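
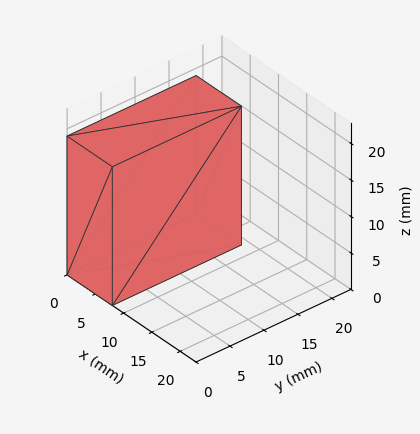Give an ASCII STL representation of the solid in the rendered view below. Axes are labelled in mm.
Reading the render: the shape is a rectangular box, roughly 8 × 19 mm footprint and 19 mm tall (dimensions read to the nearest mm from the axis ticks). For the STL, each face is triangulated and given an outward normal.

solid part
  facet normal 0.0000 0.0000 -1.0000
    outer loop
      vertex 8.0 19.0 0.0
      vertex 8.0 0.0 0.0
      vertex 0.0 0.0 0.0
    endloop
  endfacet
  facet normal 0.0000 0.0000 -1.0000
    outer loop
      vertex 0.0 19.0 0.0
      vertex 8.0 19.0 0.0
      vertex 0.0 0.0 0.0
    endloop
  endfacet
  facet normal 0.0000 0.0000 1.0000
    outer loop
      vertex 0.0 0.0 19.0
      vertex 8.0 0.0 19.0
      vertex 8.0 19.0 19.0
    endloop
  endfacet
  facet normal 0.0000 0.0000 1.0000
    outer loop
      vertex 0.0 0.0 19.0
      vertex 8.0 19.0 19.0
      vertex 0.0 19.0 19.0
    endloop
  endfacet
  facet normal 0.0000 -1.0000 0.0000
    outer loop
      vertex 0.0 0.0 0.0
      vertex 8.0 0.0 0.0
      vertex 8.0 0.0 19.0
    endloop
  endfacet
  facet normal 0.0000 -1.0000 0.0000
    outer loop
      vertex 0.0 0.0 0.0
      vertex 8.0 0.0 19.0
      vertex 0.0 0.0 19.0
    endloop
  endfacet
  facet normal 0.0000 1.0000 0.0000
    outer loop
      vertex 8.0 19.0 19.0
      vertex 8.0 19.0 0.0
      vertex 0.0 19.0 0.0
    endloop
  endfacet
  facet normal 0.0000 1.0000 0.0000
    outer loop
      vertex 0.0 19.0 19.0
      vertex 8.0 19.0 19.0
      vertex 0.0 19.0 0.0
    endloop
  endfacet
  facet normal -1.0000 0.0000 0.0000
    outer loop
      vertex 0.0 19.0 19.0
      vertex 0.0 19.0 0.0
      vertex 0.0 0.0 0.0
    endloop
  endfacet
  facet normal -1.0000 0.0000 0.0000
    outer loop
      vertex 0.0 0.0 19.0
      vertex 0.0 19.0 19.0
      vertex 0.0 0.0 0.0
    endloop
  endfacet
  facet normal 1.0000 0.0000 0.0000
    outer loop
      vertex 8.0 0.0 0.0
      vertex 8.0 19.0 0.0
      vertex 8.0 19.0 19.0
    endloop
  endfacet
  facet normal 1.0000 0.0000 0.0000
    outer loop
      vertex 8.0 0.0 0.0
      vertex 8.0 19.0 19.0
      vertex 8.0 0.0 19.0
    endloop
  endfacet
endsolid part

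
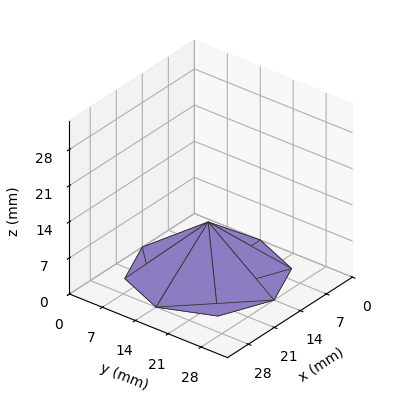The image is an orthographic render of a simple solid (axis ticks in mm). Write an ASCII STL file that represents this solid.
Reading the render: the shape is a regular 8-sided pyramid, base circumscribed radius ≈ 14 mm, apex at z ≈ 10 mm (dimensions read to the nearest mm from the axis ticks). For the STL, each face is triangulated and given an outward normal.

solid part
  facet normal 0.0000 0.0000 -1.0000
    outer loop
      vertex 14.00 28.00 0.00
      vertex 23.90 23.90 0.00
      vertex 28.00 14.00 0.00
    endloop
  endfacet
  facet normal 0.0000 0.0000 -1.0000
    outer loop
      vertex 4.10 23.90 0.00
      vertex 14.00 28.00 0.00
      vertex 28.00 14.00 0.00
    endloop
  endfacet
  facet normal 0.0000 0.0000 -1.0000
    outer loop
      vertex 0.00 14.00 0.00
      vertex 4.10 23.90 0.00
      vertex 28.00 14.00 0.00
    endloop
  endfacet
  facet normal 0.0000 0.0000 -1.0000
    outer loop
      vertex 4.10 4.10 0.00
      vertex 0.00 14.00 0.00
      vertex 28.00 14.00 0.00
    endloop
  endfacet
  facet normal 0.0000 0.0000 -1.0000
    outer loop
      vertex 14.00 0.00 0.00
      vertex 4.10 4.10 0.00
      vertex 28.00 14.00 0.00
    endloop
  endfacet
  facet normal 0.0000 0.0000 -1.0000
    outer loop
      vertex 23.90 4.10 0.00
      vertex 14.00 0.00 0.00
      vertex 28.00 14.00 0.00
    endloop
  endfacet
  facet normal 0.5651 0.2340 0.7911
    outer loop
      vertex 28.00 14.00 0.00
      vertex 23.90 23.90 0.00
      vertex 14.00 14.00 10.00
    endloop
  endfacet
  facet normal 0.2340 0.5651 0.7911
    outer loop
      vertex 23.90 23.90 0.00
      vertex 14.00 28.00 0.00
      vertex 14.00 14.00 10.00
    endloop
  endfacet
  facet normal -0.2340 0.5651 0.7911
    outer loop
      vertex 14.00 28.00 0.00
      vertex 4.10 23.90 0.00
      vertex 14.00 14.00 10.00
    endloop
  endfacet
  facet normal -0.5651 0.2340 0.7911
    outer loop
      vertex 4.10 23.90 0.00
      vertex 0.00 14.00 0.00
      vertex 14.00 14.00 10.00
    endloop
  endfacet
  facet normal -0.5651 -0.2340 0.7911
    outer loop
      vertex 0.00 14.00 0.00
      vertex 4.10 4.10 0.00
      vertex 14.00 14.00 10.00
    endloop
  endfacet
  facet normal -0.2340 -0.5651 0.7911
    outer loop
      vertex 4.10 4.10 0.00
      vertex 14.00 0.00 0.00
      vertex 14.00 14.00 10.00
    endloop
  endfacet
  facet normal 0.2340 -0.5651 0.7911
    outer loop
      vertex 14.00 0.00 0.00
      vertex 23.90 4.10 0.00
      vertex 14.00 14.00 10.00
    endloop
  endfacet
  facet normal 0.5651 -0.2340 0.7911
    outer loop
      vertex 23.90 4.10 0.00
      vertex 28.00 14.00 0.00
      vertex 14.00 14.00 10.00
    endloop
  endfacet
endsolid part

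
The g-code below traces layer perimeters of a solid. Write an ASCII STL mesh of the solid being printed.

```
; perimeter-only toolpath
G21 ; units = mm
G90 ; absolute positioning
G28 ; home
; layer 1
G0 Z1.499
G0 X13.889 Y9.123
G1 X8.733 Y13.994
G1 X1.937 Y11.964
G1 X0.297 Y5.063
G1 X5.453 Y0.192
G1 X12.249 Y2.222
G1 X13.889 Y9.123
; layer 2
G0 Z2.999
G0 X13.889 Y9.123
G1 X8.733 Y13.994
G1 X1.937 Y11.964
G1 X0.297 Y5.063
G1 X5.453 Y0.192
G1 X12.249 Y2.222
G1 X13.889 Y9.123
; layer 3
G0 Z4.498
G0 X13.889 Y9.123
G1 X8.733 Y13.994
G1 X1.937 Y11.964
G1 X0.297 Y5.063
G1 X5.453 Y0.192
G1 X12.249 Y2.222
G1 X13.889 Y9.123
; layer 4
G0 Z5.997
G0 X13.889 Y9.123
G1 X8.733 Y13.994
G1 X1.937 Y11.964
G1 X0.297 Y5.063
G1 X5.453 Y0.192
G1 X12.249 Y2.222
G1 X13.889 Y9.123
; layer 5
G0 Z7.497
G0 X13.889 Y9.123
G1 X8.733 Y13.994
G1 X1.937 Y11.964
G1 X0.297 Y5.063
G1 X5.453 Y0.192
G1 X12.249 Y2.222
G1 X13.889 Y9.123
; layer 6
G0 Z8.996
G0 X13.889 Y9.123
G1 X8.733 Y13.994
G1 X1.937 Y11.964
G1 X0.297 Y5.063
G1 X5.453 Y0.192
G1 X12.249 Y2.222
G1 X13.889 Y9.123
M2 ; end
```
solid part
  facet normal 0.0000 0.0000 -1.0000
    outer loop
      vertex 1.937 11.964 0.000
      vertex 8.733 13.994 0.000
      vertex 13.889 9.123 0.000
    endloop
  endfacet
  facet normal 0.0000 0.0000 -1.0000
    outer loop
      vertex 0.297 5.063 0.000
      vertex 1.937 11.964 0.000
      vertex 13.889 9.123 0.000
    endloop
  endfacet
  facet normal 0.0000 0.0000 -1.0000
    outer loop
      vertex 5.453 0.192 0.000
      vertex 0.297 5.063 0.000
      vertex 13.889 9.123 0.000
    endloop
  endfacet
  facet normal 0.0000 0.0000 -1.0000
    outer loop
      vertex 12.249 2.222 0.000
      vertex 5.453 0.192 0.000
      vertex 13.889 9.123 0.000
    endloop
  endfacet
  facet normal 0.0000 0.0000 1.0000
    outer loop
      vertex 13.889 9.123 8.996
      vertex 8.733 13.994 8.996
      vertex 1.937 11.964 8.996
    endloop
  endfacet
  facet normal 0.0000 0.0000 1.0000
    outer loop
      vertex 13.889 9.123 8.996
      vertex 1.937 11.964 8.996
      vertex 0.297 5.063 8.996
    endloop
  endfacet
  facet normal 0.0000 0.0000 1.0000
    outer loop
      vertex 13.889 9.123 8.996
      vertex 0.297 5.063 8.996
      vertex 5.453 0.192 8.996
    endloop
  endfacet
  facet normal 0.0000 0.0000 1.0000
    outer loop
      vertex 13.889 9.123 8.996
      vertex 5.453 0.192 8.996
      vertex 12.249 2.222 8.996
    endloop
  endfacet
  facet normal 0.6867 0.7269 0.0000
    outer loop
      vertex 13.889 9.123 0.000
      vertex 8.733 13.994 0.000
      vertex 8.733 13.994 8.996
    endloop
  endfacet
  facet normal 0.6867 0.7269 0.0000
    outer loop
      vertex 13.889 9.123 0.000
      vertex 8.733 13.994 8.996
      vertex 13.889 9.123 8.996
    endloop
  endfacet
  facet normal -0.2862 0.9582 0.0000
    outer loop
      vertex 8.733 13.994 0.000
      vertex 1.937 11.964 0.000
      vertex 1.937 11.964 8.996
    endloop
  endfacet
  facet normal -0.2862 0.9582 0.0000
    outer loop
      vertex 8.733 13.994 0.000
      vertex 1.937 11.964 8.996
      vertex 8.733 13.994 8.996
    endloop
  endfacet
  facet normal -0.9729 0.2312 0.0000
    outer loop
      vertex 1.937 11.964 0.000
      vertex 0.297 5.063 0.000
      vertex 0.297 5.063 8.996
    endloop
  endfacet
  facet normal -0.9729 0.2312 0.0000
    outer loop
      vertex 1.937 11.964 0.000
      vertex 0.297 5.063 8.996
      vertex 1.937 11.964 8.996
    endloop
  endfacet
  facet normal -0.6867 -0.7269 0.0000
    outer loop
      vertex 0.297 5.063 0.000
      vertex 5.453 0.192 0.000
      vertex 5.453 0.192 8.996
    endloop
  endfacet
  facet normal -0.6867 -0.7269 0.0000
    outer loop
      vertex 0.297 5.063 0.000
      vertex 5.453 0.192 8.996
      vertex 0.297 5.063 8.996
    endloop
  endfacet
  facet normal 0.2862 -0.9582 0.0000
    outer loop
      vertex 5.453 0.192 0.000
      vertex 12.249 2.222 0.000
      vertex 12.249 2.222 8.996
    endloop
  endfacet
  facet normal 0.2862 -0.9582 0.0000
    outer loop
      vertex 5.453 0.192 0.000
      vertex 12.249 2.222 8.996
      vertex 5.453 0.192 8.996
    endloop
  endfacet
  facet normal 0.9729 -0.2312 0.0000
    outer loop
      vertex 12.249 2.222 0.000
      vertex 13.889 9.123 0.000
      vertex 13.889 9.123 8.996
    endloop
  endfacet
  facet normal 0.9729 -0.2312 0.0000
    outer loop
      vertex 12.249 2.222 0.000
      vertex 13.889 9.123 8.996
      vertex 12.249 2.222 8.996
    endloop
  endfacet
endsolid part

The G0 Z moves step by Δz≈1.499 mm. Every layer's G1 loop is the same polygon, so the solid is a straight extrusion of it from z=0 to z≈9. Closing with flat bottom and top caps and triangulating gives 20 facets — a regular 6-sided prism (a cylinder approximated with 6 flat sides), circumscribed radius ≈ 7.09 mm, height ≈ 9 mm.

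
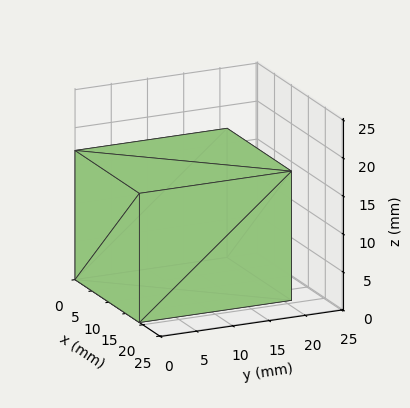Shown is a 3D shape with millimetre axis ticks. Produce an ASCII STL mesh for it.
Reading the render: the shape is a rectangular box, roughly 19 × 21 mm footprint and 17 mm tall (dimensions read to the nearest mm from the axis ticks). For the STL, each face is triangulated and given an outward normal.

solid part
  facet normal 0.0000 0.0000 -1.0000
    outer loop
      vertex 19.000 21.000 0.000
      vertex 19.000 0.000 0.000
      vertex 0.000 0.000 0.000
    endloop
  endfacet
  facet normal 0.0000 0.0000 -1.0000
    outer loop
      vertex 0.000 21.000 0.000
      vertex 19.000 21.000 0.000
      vertex 0.000 0.000 0.000
    endloop
  endfacet
  facet normal 0.0000 0.0000 1.0000
    outer loop
      vertex 0.000 0.000 17.000
      vertex 19.000 0.000 17.000
      vertex 19.000 21.000 17.000
    endloop
  endfacet
  facet normal 0.0000 0.0000 1.0000
    outer loop
      vertex 0.000 0.000 17.000
      vertex 19.000 21.000 17.000
      vertex 0.000 21.000 17.000
    endloop
  endfacet
  facet normal 0.0000 -1.0000 0.0000
    outer loop
      vertex 0.000 0.000 0.000
      vertex 19.000 0.000 0.000
      vertex 19.000 0.000 17.000
    endloop
  endfacet
  facet normal 0.0000 -1.0000 0.0000
    outer loop
      vertex 0.000 0.000 0.000
      vertex 19.000 0.000 17.000
      vertex 0.000 0.000 17.000
    endloop
  endfacet
  facet normal 0.0000 1.0000 0.0000
    outer loop
      vertex 19.000 21.000 17.000
      vertex 19.000 21.000 0.000
      vertex 0.000 21.000 0.000
    endloop
  endfacet
  facet normal 0.0000 1.0000 0.0000
    outer loop
      vertex 0.000 21.000 17.000
      vertex 19.000 21.000 17.000
      vertex 0.000 21.000 0.000
    endloop
  endfacet
  facet normal -1.0000 0.0000 0.0000
    outer loop
      vertex 0.000 21.000 17.000
      vertex 0.000 21.000 0.000
      vertex 0.000 0.000 0.000
    endloop
  endfacet
  facet normal -1.0000 0.0000 0.0000
    outer loop
      vertex 0.000 0.000 17.000
      vertex 0.000 21.000 17.000
      vertex 0.000 0.000 0.000
    endloop
  endfacet
  facet normal 1.0000 0.0000 0.0000
    outer loop
      vertex 19.000 0.000 0.000
      vertex 19.000 21.000 0.000
      vertex 19.000 21.000 17.000
    endloop
  endfacet
  facet normal 1.0000 0.0000 0.0000
    outer loop
      vertex 19.000 0.000 0.000
      vertex 19.000 21.000 17.000
      vertex 19.000 0.000 17.000
    endloop
  endfacet
endsolid part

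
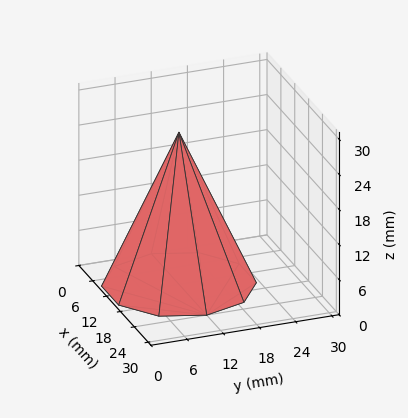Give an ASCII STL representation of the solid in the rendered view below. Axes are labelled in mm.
Reading the render: the shape is a regular 10-sided pyramid, base circumscribed radius ≈ 12 mm, apex at z ≈ 26 mm (dimensions read to the nearest mm from the axis ticks). For the STL, each face is triangulated and given an outward normal.

solid part
  facet normal 0.0000 0.0000 -1.0000
    outer loop
      vertex 15.708 23.413 0.000
      vertex 21.708 19.053 0.000
      vertex 24.000 12.000 0.000
    endloop
  endfacet
  facet normal 0.0000 0.0000 -1.0000
    outer loop
      vertex 8.292 23.413 0.000
      vertex 15.708 23.413 0.000
      vertex 24.000 12.000 0.000
    endloop
  endfacet
  facet normal 0.0000 0.0000 -1.0000
    outer loop
      vertex 2.292 19.053 0.000
      vertex 8.292 23.413 0.000
      vertex 24.000 12.000 0.000
    endloop
  endfacet
  facet normal 0.0000 0.0000 -1.0000
    outer loop
      vertex 0.000 12.000 0.000
      vertex 2.292 19.053 0.000
      vertex 24.000 12.000 0.000
    endloop
  endfacet
  facet normal 0.0000 0.0000 -1.0000
    outer loop
      vertex 2.292 4.947 0.000
      vertex 0.000 12.000 0.000
      vertex 24.000 12.000 0.000
    endloop
  endfacet
  facet normal 0.0000 0.0000 -1.0000
    outer loop
      vertex 8.292 0.587 0.000
      vertex 2.292 4.947 0.000
      vertex 24.000 12.000 0.000
    endloop
  endfacet
  facet normal 0.0000 0.0000 -1.0000
    outer loop
      vertex 15.708 0.587 0.000
      vertex 8.292 0.587 0.000
      vertex 24.000 12.000 0.000
    endloop
  endfacet
  facet normal 0.0000 0.0000 -1.0000
    outer loop
      vertex 21.708 4.947 0.000
      vertex 15.708 0.587 0.000
      vertex 24.000 12.000 0.000
    endloop
  endfacet
  facet normal 0.8708 0.2830 0.4019
    outer loop
      vertex 24.000 12.000 0.000
      vertex 21.708 19.053 0.000
      vertex 12.000 12.000 26.000
    endloop
  endfacet
  facet normal 0.5383 0.7408 0.4019
    outer loop
      vertex 21.708 19.053 0.000
      vertex 15.708 23.413 0.000
      vertex 12.000 12.000 26.000
    endloop
  endfacet
  facet normal 0.0000 0.9157 0.4019
    outer loop
      vertex 15.708 23.413 0.000
      vertex 8.292 23.413 0.000
      vertex 12.000 12.000 26.000
    endloop
  endfacet
  facet normal -0.5383 0.7408 0.4019
    outer loop
      vertex 8.292 23.413 0.000
      vertex 2.292 19.053 0.000
      vertex 12.000 12.000 26.000
    endloop
  endfacet
  facet normal -0.8708 0.2830 0.4019
    outer loop
      vertex 2.292 19.053 0.000
      vertex 0.000 12.000 0.000
      vertex 12.000 12.000 26.000
    endloop
  endfacet
  facet normal -0.8708 -0.2830 0.4019
    outer loop
      vertex 0.000 12.000 0.000
      vertex 2.292 4.947 0.000
      vertex 12.000 12.000 26.000
    endloop
  endfacet
  facet normal -0.5383 -0.7408 0.4019
    outer loop
      vertex 2.292 4.947 0.000
      vertex 8.292 0.587 0.000
      vertex 12.000 12.000 26.000
    endloop
  endfacet
  facet normal 0.0000 -0.9157 0.4019
    outer loop
      vertex 8.292 0.587 0.000
      vertex 15.708 0.587 0.000
      vertex 12.000 12.000 26.000
    endloop
  endfacet
  facet normal 0.5383 -0.7408 0.4019
    outer loop
      vertex 15.708 0.587 0.000
      vertex 21.708 4.947 0.000
      vertex 12.000 12.000 26.000
    endloop
  endfacet
  facet normal 0.8708 -0.2830 0.4019
    outer loop
      vertex 21.708 4.947 0.000
      vertex 24.000 12.000 0.000
      vertex 12.000 12.000 26.000
    endloop
  endfacet
endsolid part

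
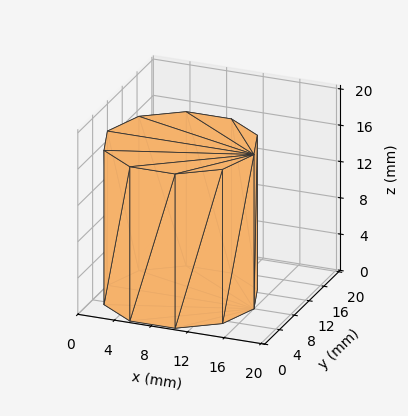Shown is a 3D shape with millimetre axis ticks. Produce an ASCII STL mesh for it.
Reading the render: the shape is a regular 10-sided prism (a cylinder approximated with 10 flat sides), circumscribed radius ≈ 8 mm, height ≈ 17 mm (dimensions read to the nearest mm from the axis ticks). For the STL, each face is triangulated and given an outward normal.

solid part
  facet normal 0.0000 0.0000 -1.0000
    outer loop
      vertex 10.472 15.608 0.000
      vertex 14.472 12.702 0.000
      vertex 16.000 8.000 0.000
    endloop
  endfacet
  facet normal 0.0000 0.0000 -1.0000
    outer loop
      vertex 5.528 15.608 0.000
      vertex 10.472 15.608 0.000
      vertex 16.000 8.000 0.000
    endloop
  endfacet
  facet normal 0.0000 0.0000 -1.0000
    outer loop
      vertex 1.528 12.702 0.000
      vertex 5.528 15.608 0.000
      vertex 16.000 8.000 0.000
    endloop
  endfacet
  facet normal 0.0000 0.0000 -1.0000
    outer loop
      vertex 0.000 8.000 0.000
      vertex 1.528 12.702 0.000
      vertex 16.000 8.000 0.000
    endloop
  endfacet
  facet normal 0.0000 0.0000 -1.0000
    outer loop
      vertex 1.528 3.298 0.000
      vertex 0.000 8.000 0.000
      vertex 16.000 8.000 0.000
    endloop
  endfacet
  facet normal 0.0000 0.0000 -1.0000
    outer loop
      vertex 5.528 0.392 0.000
      vertex 1.528 3.298 0.000
      vertex 16.000 8.000 0.000
    endloop
  endfacet
  facet normal 0.0000 0.0000 -1.0000
    outer loop
      vertex 10.472 0.392 0.000
      vertex 5.528 0.392 0.000
      vertex 16.000 8.000 0.000
    endloop
  endfacet
  facet normal 0.0000 0.0000 -1.0000
    outer loop
      vertex 14.472 3.298 0.000
      vertex 10.472 0.392 0.000
      vertex 16.000 8.000 0.000
    endloop
  endfacet
  facet normal 0.0000 0.0000 1.0000
    outer loop
      vertex 16.000 8.000 17.000
      vertex 14.472 12.702 17.000
      vertex 10.472 15.608 17.000
    endloop
  endfacet
  facet normal 0.0000 0.0000 1.0000
    outer loop
      vertex 16.000 8.000 17.000
      vertex 10.472 15.608 17.000
      vertex 5.528 15.608 17.000
    endloop
  endfacet
  facet normal 0.0000 0.0000 1.0000
    outer loop
      vertex 16.000 8.000 17.000
      vertex 5.528 15.608 17.000
      vertex 1.528 12.702 17.000
    endloop
  endfacet
  facet normal 0.0000 0.0000 1.0000
    outer loop
      vertex 16.000 8.000 17.000
      vertex 1.528 12.702 17.000
      vertex 0.000 8.000 17.000
    endloop
  endfacet
  facet normal 0.0000 0.0000 1.0000
    outer loop
      vertex 16.000 8.000 17.000
      vertex 0.000 8.000 17.000
      vertex 1.528 3.298 17.000
    endloop
  endfacet
  facet normal 0.0000 0.0000 1.0000
    outer loop
      vertex 16.000 8.000 17.000
      vertex 1.528 3.298 17.000
      vertex 5.528 0.392 17.000
    endloop
  endfacet
  facet normal 0.0000 0.0000 1.0000
    outer loop
      vertex 16.000 8.000 17.000
      vertex 5.528 0.392 17.000
      vertex 10.472 0.392 17.000
    endloop
  endfacet
  facet normal 0.0000 0.0000 1.0000
    outer loop
      vertex 16.000 8.000 17.000
      vertex 10.472 0.392 17.000
      vertex 14.472 3.298 17.000
    endloop
  endfacet
  facet normal 0.9510 0.3091 0.0000
    outer loop
      vertex 16.000 8.000 0.000
      vertex 14.472 12.702 0.000
      vertex 14.472 12.702 17.000
    endloop
  endfacet
  facet normal 0.9510 0.3091 0.0000
    outer loop
      vertex 16.000 8.000 0.000
      vertex 14.472 12.702 17.000
      vertex 16.000 8.000 17.000
    endloop
  endfacet
  facet normal 0.5878 0.8090 0.0000
    outer loop
      vertex 14.472 12.702 0.000
      vertex 10.472 15.608 0.000
      vertex 10.472 15.608 17.000
    endloop
  endfacet
  facet normal 0.5878 0.8090 0.0000
    outer loop
      vertex 14.472 12.702 0.000
      vertex 10.472 15.608 17.000
      vertex 14.472 12.702 17.000
    endloop
  endfacet
  facet normal 0.0000 1.0000 0.0000
    outer loop
      vertex 10.472 15.608 0.000
      vertex 5.528 15.608 0.000
      vertex 5.528 15.608 17.000
    endloop
  endfacet
  facet normal 0.0000 1.0000 0.0000
    outer loop
      vertex 10.472 15.608 0.000
      vertex 5.528 15.608 17.000
      vertex 10.472 15.608 17.000
    endloop
  endfacet
  facet normal -0.5878 0.8090 0.0000
    outer loop
      vertex 5.528 15.608 0.000
      vertex 1.528 12.702 0.000
      vertex 1.528 12.702 17.000
    endloop
  endfacet
  facet normal -0.5878 0.8090 0.0000
    outer loop
      vertex 5.528 15.608 0.000
      vertex 1.528 12.702 17.000
      vertex 5.528 15.608 17.000
    endloop
  endfacet
  facet normal -0.9510 0.3091 0.0000
    outer loop
      vertex 1.528 12.702 0.000
      vertex 0.000 8.000 0.000
      vertex 0.000 8.000 17.000
    endloop
  endfacet
  facet normal -0.9510 0.3091 0.0000
    outer loop
      vertex 1.528 12.702 0.000
      vertex 0.000 8.000 17.000
      vertex 1.528 12.702 17.000
    endloop
  endfacet
  facet normal -0.9510 -0.3091 0.0000
    outer loop
      vertex 0.000 8.000 0.000
      vertex 1.528 3.298 0.000
      vertex 1.528 3.298 17.000
    endloop
  endfacet
  facet normal -0.9510 -0.3091 0.0000
    outer loop
      vertex 0.000 8.000 0.000
      vertex 1.528 3.298 17.000
      vertex 0.000 8.000 17.000
    endloop
  endfacet
  facet normal -0.5878 -0.8090 0.0000
    outer loop
      vertex 1.528 3.298 0.000
      vertex 5.528 0.392 0.000
      vertex 5.528 0.392 17.000
    endloop
  endfacet
  facet normal -0.5878 -0.8090 0.0000
    outer loop
      vertex 1.528 3.298 0.000
      vertex 5.528 0.392 17.000
      vertex 1.528 3.298 17.000
    endloop
  endfacet
  facet normal 0.0000 -1.0000 0.0000
    outer loop
      vertex 5.528 0.392 0.000
      vertex 10.472 0.392 0.000
      vertex 10.472 0.392 17.000
    endloop
  endfacet
  facet normal 0.0000 -1.0000 0.0000
    outer loop
      vertex 5.528 0.392 0.000
      vertex 10.472 0.392 17.000
      vertex 5.528 0.392 17.000
    endloop
  endfacet
  facet normal 0.5878 -0.8090 0.0000
    outer loop
      vertex 10.472 0.392 0.000
      vertex 14.472 3.298 0.000
      vertex 14.472 3.298 17.000
    endloop
  endfacet
  facet normal 0.5878 -0.8090 0.0000
    outer loop
      vertex 10.472 0.392 0.000
      vertex 14.472 3.298 17.000
      vertex 10.472 0.392 17.000
    endloop
  endfacet
  facet normal 0.9510 -0.3091 0.0000
    outer loop
      vertex 14.472 3.298 0.000
      vertex 16.000 8.000 0.000
      vertex 16.000 8.000 17.000
    endloop
  endfacet
  facet normal 0.9510 -0.3091 0.0000
    outer loop
      vertex 14.472 3.298 0.000
      vertex 16.000 8.000 17.000
      vertex 14.472 3.298 17.000
    endloop
  endfacet
endsolid part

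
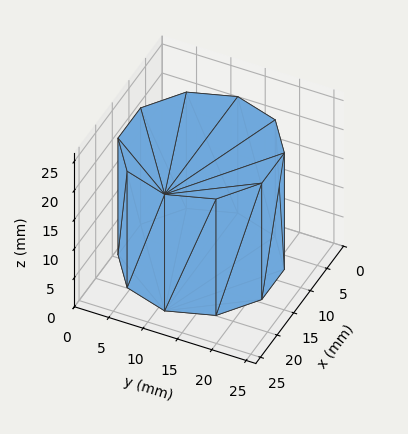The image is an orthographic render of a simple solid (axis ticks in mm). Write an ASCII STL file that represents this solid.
Reading the render: the shape is a regular 10-sided prism (a cylinder approximated with 10 flat sides), circumscribed radius ≈ 11 mm, height ≈ 20 mm (dimensions read to the nearest mm from the axis ticks). For the STL, each face is triangulated and given an outward normal.

solid part
  facet normal 0.0000 0.0000 -1.0000
    outer loop
      vertex 14.40 21.46 0.00
      vertex 19.90 17.47 0.00
      vertex 22.00 11.00 0.00
    endloop
  endfacet
  facet normal 0.0000 0.0000 -1.0000
    outer loop
      vertex 7.60 21.46 0.00
      vertex 14.40 21.46 0.00
      vertex 22.00 11.00 0.00
    endloop
  endfacet
  facet normal 0.0000 0.0000 -1.0000
    outer loop
      vertex 2.10 17.47 0.00
      vertex 7.60 21.46 0.00
      vertex 22.00 11.00 0.00
    endloop
  endfacet
  facet normal 0.0000 0.0000 -1.0000
    outer loop
      vertex 0.00 11.00 0.00
      vertex 2.10 17.47 0.00
      vertex 22.00 11.00 0.00
    endloop
  endfacet
  facet normal 0.0000 0.0000 -1.0000
    outer loop
      vertex 2.10 4.53 0.00
      vertex 0.00 11.00 0.00
      vertex 22.00 11.00 0.00
    endloop
  endfacet
  facet normal 0.0000 0.0000 -1.0000
    outer loop
      vertex 7.60 0.54 0.00
      vertex 2.10 4.53 0.00
      vertex 22.00 11.00 0.00
    endloop
  endfacet
  facet normal 0.0000 0.0000 -1.0000
    outer loop
      vertex 14.40 0.54 0.00
      vertex 7.60 0.54 0.00
      vertex 22.00 11.00 0.00
    endloop
  endfacet
  facet normal 0.0000 0.0000 -1.0000
    outer loop
      vertex 19.90 4.53 0.00
      vertex 14.40 0.54 0.00
      vertex 22.00 11.00 0.00
    endloop
  endfacet
  facet normal 0.0000 0.0000 1.0000
    outer loop
      vertex 22.00 11.00 20.00
      vertex 19.90 17.47 20.00
      vertex 14.40 21.46 20.00
    endloop
  endfacet
  facet normal 0.0000 0.0000 1.0000
    outer loop
      vertex 22.00 11.00 20.00
      vertex 14.40 21.46 20.00
      vertex 7.60 21.46 20.00
    endloop
  endfacet
  facet normal 0.0000 0.0000 1.0000
    outer loop
      vertex 22.00 11.00 20.00
      vertex 7.60 21.46 20.00
      vertex 2.10 17.47 20.00
    endloop
  endfacet
  facet normal 0.0000 0.0000 1.0000
    outer loop
      vertex 22.00 11.00 20.00
      vertex 2.10 17.47 20.00
      vertex 0.00 11.00 20.00
    endloop
  endfacet
  facet normal 0.0000 0.0000 1.0000
    outer loop
      vertex 22.00 11.00 20.00
      vertex 0.00 11.00 20.00
      vertex 2.10 4.53 20.00
    endloop
  endfacet
  facet normal 0.0000 0.0000 1.0000
    outer loop
      vertex 22.00 11.00 20.00
      vertex 2.10 4.53 20.00
      vertex 7.60 0.54 20.00
    endloop
  endfacet
  facet normal 0.0000 0.0000 1.0000
    outer loop
      vertex 22.00 11.00 20.00
      vertex 7.60 0.54 20.00
      vertex 14.40 0.54 20.00
    endloop
  endfacet
  facet normal 0.0000 0.0000 1.0000
    outer loop
      vertex 22.00 11.00 20.00
      vertex 14.40 0.54 20.00
      vertex 19.90 4.53 20.00
    endloop
  endfacet
  facet normal 0.9512 0.3087 0.0000
    outer loop
      vertex 22.00 11.00 0.00
      vertex 19.90 17.47 0.00
      vertex 19.90 17.47 20.00
    endloop
  endfacet
  facet normal 0.9512 0.3087 0.0000
    outer loop
      vertex 22.00 11.00 0.00
      vertex 19.90 17.47 20.00
      vertex 22.00 11.00 20.00
    endloop
  endfacet
  facet normal 0.5872 0.8094 0.0000
    outer loop
      vertex 19.90 17.47 0.00
      vertex 14.40 21.46 0.00
      vertex 14.40 21.46 20.00
    endloop
  endfacet
  facet normal 0.5872 0.8094 0.0000
    outer loop
      vertex 19.90 17.47 0.00
      vertex 14.40 21.46 20.00
      vertex 19.90 17.47 20.00
    endloop
  endfacet
  facet normal 0.0000 1.0000 0.0000
    outer loop
      vertex 14.40 21.46 0.00
      vertex 7.60 21.46 0.00
      vertex 7.60 21.46 20.00
    endloop
  endfacet
  facet normal 0.0000 1.0000 0.0000
    outer loop
      vertex 14.40 21.46 0.00
      vertex 7.60 21.46 20.00
      vertex 14.40 21.46 20.00
    endloop
  endfacet
  facet normal -0.5872 0.8094 0.0000
    outer loop
      vertex 7.60 21.46 0.00
      vertex 2.10 17.47 0.00
      vertex 2.10 17.47 20.00
    endloop
  endfacet
  facet normal -0.5872 0.8094 0.0000
    outer loop
      vertex 7.60 21.46 0.00
      vertex 2.10 17.47 20.00
      vertex 7.60 21.46 20.00
    endloop
  endfacet
  facet normal -0.9512 0.3087 0.0000
    outer loop
      vertex 2.10 17.47 0.00
      vertex 0.00 11.00 0.00
      vertex 0.00 11.00 20.00
    endloop
  endfacet
  facet normal -0.9512 0.3087 0.0000
    outer loop
      vertex 2.10 17.47 0.00
      vertex 0.00 11.00 20.00
      vertex 2.10 17.47 20.00
    endloop
  endfacet
  facet normal -0.9512 -0.3087 0.0000
    outer loop
      vertex 0.00 11.00 0.00
      vertex 2.10 4.53 0.00
      vertex 2.10 4.53 20.00
    endloop
  endfacet
  facet normal -0.9512 -0.3087 0.0000
    outer loop
      vertex 0.00 11.00 0.00
      vertex 2.10 4.53 20.00
      vertex 0.00 11.00 20.00
    endloop
  endfacet
  facet normal -0.5872 -0.8094 0.0000
    outer loop
      vertex 2.10 4.53 0.00
      vertex 7.60 0.54 0.00
      vertex 7.60 0.54 20.00
    endloop
  endfacet
  facet normal -0.5872 -0.8094 0.0000
    outer loop
      vertex 2.10 4.53 0.00
      vertex 7.60 0.54 20.00
      vertex 2.10 4.53 20.00
    endloop
  endfacet
  facet normal 0.0000 -1.0000 0.0000
    outer loop
      vertex 7.60 0.54 0.00
      vertex 14.40 0.54 0.00
      vertex 14.40 0.54 20.00
    endloop
  endfacet
  facet normal 0.0000 -1.0000 0.0000
    outer loop
      vertex 7.60 0.54 0.00
      vertex 14.40 0.54 20.00
      vertex 7.60 0.54 20.00
    endloop
  endfacet
  facet normal 0.5872 -0.8094 0.0000
    outer loop
      vertex 14.40 0.54 0.00
      vertex 19.90 4.53 0.00
      vertex 19.90 4.53 20.00
    endloop
  endfacet
  facet normal 0.5872 -0.8094 0.0000
    outer loop
      vertex 14.40 0.54 0.00
      vertex 19.90 4.53 20.00
      vertex 14.40 0.54 20.00
    endloop
  endfacet
  facet normal 0.9512 -0.3087 0.0000
    outer loop
      vertex 19.90 4.53 0.00
      vertex 22.00 11.00 0.00
      vertex 22.00 11.00 20.00
    endloop
  endfacet
  facet normal 0.9512 -0.3087 0.0000
    outer loop
      vertex 19.90 4.53 0.00
      vertex 22.00 11.00 20.00
      vertex 19.90 4.53 20.00
    endloop
  endfacet
endsolid part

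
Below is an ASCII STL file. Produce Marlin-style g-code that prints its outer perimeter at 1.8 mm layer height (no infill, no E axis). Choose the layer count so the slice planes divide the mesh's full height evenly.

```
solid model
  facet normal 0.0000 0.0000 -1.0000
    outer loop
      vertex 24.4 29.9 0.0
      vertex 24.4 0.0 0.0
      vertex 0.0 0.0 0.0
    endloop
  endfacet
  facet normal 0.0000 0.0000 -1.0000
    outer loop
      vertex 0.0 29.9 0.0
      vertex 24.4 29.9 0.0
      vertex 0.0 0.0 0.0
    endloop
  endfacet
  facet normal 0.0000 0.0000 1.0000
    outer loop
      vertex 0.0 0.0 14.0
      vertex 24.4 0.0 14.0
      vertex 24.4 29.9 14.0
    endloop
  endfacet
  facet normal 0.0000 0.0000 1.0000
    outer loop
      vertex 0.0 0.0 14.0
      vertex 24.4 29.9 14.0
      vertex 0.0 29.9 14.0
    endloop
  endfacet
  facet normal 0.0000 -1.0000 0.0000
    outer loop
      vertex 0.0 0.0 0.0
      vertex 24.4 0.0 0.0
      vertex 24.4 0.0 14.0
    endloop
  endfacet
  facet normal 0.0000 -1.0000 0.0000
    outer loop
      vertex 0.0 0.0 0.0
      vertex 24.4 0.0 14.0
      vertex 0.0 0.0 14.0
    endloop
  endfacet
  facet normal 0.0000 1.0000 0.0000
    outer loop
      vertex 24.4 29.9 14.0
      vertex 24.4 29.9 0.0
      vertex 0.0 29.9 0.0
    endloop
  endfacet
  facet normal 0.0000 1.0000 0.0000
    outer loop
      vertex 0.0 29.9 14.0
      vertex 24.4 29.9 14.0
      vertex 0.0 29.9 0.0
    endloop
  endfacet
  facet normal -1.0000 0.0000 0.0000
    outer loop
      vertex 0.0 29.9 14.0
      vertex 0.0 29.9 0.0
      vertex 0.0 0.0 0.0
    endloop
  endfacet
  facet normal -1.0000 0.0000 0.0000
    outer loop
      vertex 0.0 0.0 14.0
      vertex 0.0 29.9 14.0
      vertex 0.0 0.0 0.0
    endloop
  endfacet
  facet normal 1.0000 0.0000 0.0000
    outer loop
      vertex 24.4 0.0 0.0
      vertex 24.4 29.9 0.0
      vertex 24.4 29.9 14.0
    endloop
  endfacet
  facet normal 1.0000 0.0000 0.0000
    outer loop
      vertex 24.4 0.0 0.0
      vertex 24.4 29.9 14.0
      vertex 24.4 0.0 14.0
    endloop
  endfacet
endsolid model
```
; perimeter-only toolpath
G21 ; units = mm
G90 ; absolute positioning
G28 ; home
; layer 1
G0 Z1.8
G0 X0.0 Y0.0
G1 X24.4 Y0.0
G1 X24.4 Y29.9
G1 X0.0 Y29.9
G1 X0.0 Y0.0
; layer 2
G0 Z3.5
G0 X0.0 Y0.0
G1 X24.4 Y0.0
G1 X24.4 Y29.9
G1 X0.0 Y29.9
G1 X0.0 Y0.0
; layer 3
G0 Z5.2
G0 X0.0 Y0.0
G1 X24.4 Y0.0
G1 X24.4 Y29.9
G1 X0.0 Y29.9
G1 X0.0 Y0.0
; layer 4
G0 Z7.0
G0 X0.0 Y0.0
G1 X24.4 Y0.0
G1 X24.4 Y29.9
G1 X0.0 Y29.9
G1 X0.0 Y0.0
; layer 5
G0 Z8.8
G0 X0.0 Y0.0
G1 X24.4 Y0.0
G1 X24.4 Y29.9
G1 X0.0 Y29.9
G1 X0.0 Y0.0
; layer 6
G0 Z10.5
G0 X0.0 Y0.0
G1 X24.4 Y0.0
G1 X24.4 Y29.9
G1 X0.0 Y29.9
G1 X0.0 Y0.0
; layer 7
G0 Z12.2
G0 X0.0 Y0.0
G1 X24.4 Y0.0
G1 X24.4 Y29.9
G1 X0.0 Y29.9
G1 X0.0 Y0.0
; layer 8
G0 Z14.0
G0 X0.0 Y0.0
G1 X24.4 Y0.0
G1 X24.4 Y29.9
G1 X0.0 Y29.9
G1 X0.0 Y0.0
M2 ; end

The solid is a rectangular box, roughly 24.4 × 29.9 mm footprint and 14 mm tall. Slicing at Δz = 1.8 mm — 8 equal slices spanning the solid's height, so layer i sits at z = i·h/8 — gives 8 non-empty perimeters. Each is a 4-segment closed polygon; G0 lifts to the layer z and rapids to the start vertex, then G1 traces the edges.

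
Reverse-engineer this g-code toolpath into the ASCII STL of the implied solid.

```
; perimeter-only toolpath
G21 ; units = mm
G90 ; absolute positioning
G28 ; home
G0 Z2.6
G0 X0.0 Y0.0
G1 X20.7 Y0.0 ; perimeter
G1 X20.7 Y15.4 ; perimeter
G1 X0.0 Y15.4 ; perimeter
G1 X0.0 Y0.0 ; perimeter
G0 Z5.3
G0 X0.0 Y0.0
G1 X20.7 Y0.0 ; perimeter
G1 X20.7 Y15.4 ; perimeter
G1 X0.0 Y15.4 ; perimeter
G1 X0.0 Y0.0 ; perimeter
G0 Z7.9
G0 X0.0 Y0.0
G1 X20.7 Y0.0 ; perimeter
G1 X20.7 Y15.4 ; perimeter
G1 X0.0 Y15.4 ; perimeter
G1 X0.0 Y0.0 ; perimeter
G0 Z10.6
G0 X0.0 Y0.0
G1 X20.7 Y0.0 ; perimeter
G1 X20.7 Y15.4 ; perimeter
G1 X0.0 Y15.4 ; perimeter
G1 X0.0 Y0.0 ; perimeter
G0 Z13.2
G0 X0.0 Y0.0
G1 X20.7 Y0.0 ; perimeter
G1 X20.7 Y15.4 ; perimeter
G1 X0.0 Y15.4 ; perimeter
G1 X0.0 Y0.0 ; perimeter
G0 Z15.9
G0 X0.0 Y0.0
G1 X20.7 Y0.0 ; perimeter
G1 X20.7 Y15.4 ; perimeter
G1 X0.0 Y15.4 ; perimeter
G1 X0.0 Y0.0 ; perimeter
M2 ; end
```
solid part
  facet normal 0.0000 0.0000 -1.0000
    outer loop
      vertex 20.7 15.4 0.0
      vertex 20.7 0.0 0.0
      vertex 0.0 0.0 0.0
    endloop
  endfacet
  facet normal 0.0000 0.0000 -1.0000
    outer loop
      vertex 0.0 15.4 0.0
      vertex 20.7 15.4 0.0
      vertex 0.0 0.0 0.0
    endloop
  endfacet
  facet normal 0.0000 0.0000 1.0000
    outer loop
      vertex 0.0 0.0 15.9
      vertex 20.7 0.0 15.9
      vertex 20.7 15.4 15.9
    endloop
  endfacet
  facet normal 0.0000 0.0000 1.0000
    outer loop
      vertex 0.0 0.0 15.9
      vertex 20.7 15.4 15.9
      vertex 0.0 15.4 15.9
    endloop
  endfacet
  facet normal 0.0000 -1.0000 0.0000
    outer loop
      vertex 0.0 0.0 0.0
      vertex 20.7 0.0 0.0
      vertex 20.7 0.0 15.9
    endloop
  endfacet
  facet normal 0.0000 -1.0000 0.0000
    outer loop
      vertex 0.0 0.0 0.0
      vertex 20.7 0.0 15.9
      vertex 0.0 0.0 15.9
    endloop
  endfacet
  facet normal 0.0000 1.0000 0.0000
    outer loop
      vertex 20.7 15.4 15.9
      vertex 20.7 15.4 0.0
      vertex 0.0 15.4 0.0
    endloop
  endfacet
  facet normal 0.0000 1.0000 0.0000
    outer loop
      vertex 0.0 15.4 15.9
      vertex 20.7 15.4 15.9
      vertex 0.0 15.4 0.0
    endloop
  endfacet
  facet normal -1.0000 0.0000 0.0000
    outer loop
      vertex 0.0 15.4 15.9
      vertex 0.0 15.4 0.0
      vertex 0.0 0.0 0.0
    endloop
  endfacet
  facet normal -1.0000 0.0000 0.0000
    outer loop
      vertex 0.0 0.0 15.9
      vertex 0.0 15.4 15.9
      vertex 0.0 0.0 0.0
    endloop
  endfacet
  facet normal 1.0000 0.0000 0.0000
    outer loop
      vertex 20.7 0.0 0.0
      vertex 20.7 15.4 0.0
      vertex 20.7 15.4 15.9
    endloop
  endfacet
  facet normal 1.0000 0.0000 0.0000
    outer loop
      vertex 20.7 0.0 0.0
      vertex 20.7 15.4 15.9
      vertex 20.7 0.0 15.9
    endloop
  endfacet
endsolid part

The G0 Z moves step by Δz≈2.6 mm. Every layer's G1 loop is the same polygon, so the solid is a straight extrusion of it from z=0 to z≈15.9. Closing with flat bottom and top caps and triangulating gives 12 facets — a rectangular box, roughly 20.7 × 15.4 mm footprint and 15.9 mm tall.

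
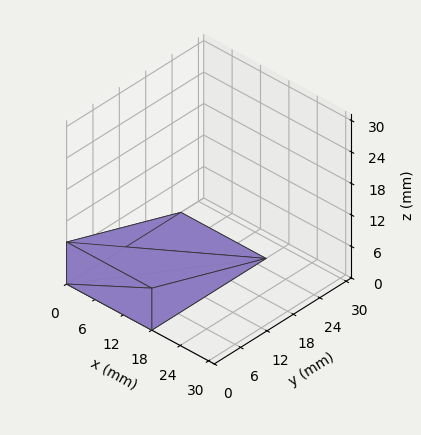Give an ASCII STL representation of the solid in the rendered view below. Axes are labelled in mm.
Reading the render: the shape is a wedge (ramp): 18 × 26 mm base, rising to 8 mm along the y=0 edge and sloping linearly to z=0 at y=26 (dimensions read to the nearest mm from the axis ticks). For the STL, each face is triangulated and given an outward normal.

solid part
  facet normal 0.0000 0.0000 -1.0000
    outer loop
      vertex 18.0 26.0 0.0
      vertex 18.0 0.0 0.0
      vertex 0.0 0.0 0.0
    endloop
  endfacet
  facet normal 0.0000 0.0000 -1.0000
    outer loop
      vertex 0.0 26.0 0.0
      vertex 18.0 26.0 0.0
      vertex 0.0 0.0 0.0
    endloop
  endfacet
  facet normal 0.0000 -1.0000 0.0000
    outer loop
      vertex 0.0 0.0 0.0
      vertex 18.0 0.0 0.0
      vertex 18.0 0.0 8.0
    endloop
  endfacet
  facet normal 0.0000 -1.0000 0.0000
    outer loop
      vertex 0.0 0.0 0.0
      vertex 18.0 0.0 8.0
      vertex 0.0 0.0 8.0
    endloop
  endfacet
  facet normal 0.0000 0.2941 0.9558
    outer loop
      vertex 0.0 0.0 8.0
      vertex 18.0 0.0 8.0
      vertex 18.0 26.0 0.0
    endloop
  endfacet
  facet normal 0.0000 0.2941 0.9558
    outer loop
      vertex 0.0 0.0 8.0
      vertex 18.0 26.0 0.0
      vertex 0.0 26.0 0.0
    endloop
  endfacet
  facet normal -1.0000 0.0000 0.0000
    outer loop
      vertex 0.0 0.0 8.0
      vertex 0.0 26.0 0.0
      vertex 0.0 0.0 0.0
    endloop
  endfacet
  facet normal 1.0000 0.0000 0.0000
    outer loop
      vertex 18.0 0.0 0.0
      vertex 18.0 26.0 0.0
      vertex 18.0 0.0 8.0
    endloop
  endfacet
endsolid part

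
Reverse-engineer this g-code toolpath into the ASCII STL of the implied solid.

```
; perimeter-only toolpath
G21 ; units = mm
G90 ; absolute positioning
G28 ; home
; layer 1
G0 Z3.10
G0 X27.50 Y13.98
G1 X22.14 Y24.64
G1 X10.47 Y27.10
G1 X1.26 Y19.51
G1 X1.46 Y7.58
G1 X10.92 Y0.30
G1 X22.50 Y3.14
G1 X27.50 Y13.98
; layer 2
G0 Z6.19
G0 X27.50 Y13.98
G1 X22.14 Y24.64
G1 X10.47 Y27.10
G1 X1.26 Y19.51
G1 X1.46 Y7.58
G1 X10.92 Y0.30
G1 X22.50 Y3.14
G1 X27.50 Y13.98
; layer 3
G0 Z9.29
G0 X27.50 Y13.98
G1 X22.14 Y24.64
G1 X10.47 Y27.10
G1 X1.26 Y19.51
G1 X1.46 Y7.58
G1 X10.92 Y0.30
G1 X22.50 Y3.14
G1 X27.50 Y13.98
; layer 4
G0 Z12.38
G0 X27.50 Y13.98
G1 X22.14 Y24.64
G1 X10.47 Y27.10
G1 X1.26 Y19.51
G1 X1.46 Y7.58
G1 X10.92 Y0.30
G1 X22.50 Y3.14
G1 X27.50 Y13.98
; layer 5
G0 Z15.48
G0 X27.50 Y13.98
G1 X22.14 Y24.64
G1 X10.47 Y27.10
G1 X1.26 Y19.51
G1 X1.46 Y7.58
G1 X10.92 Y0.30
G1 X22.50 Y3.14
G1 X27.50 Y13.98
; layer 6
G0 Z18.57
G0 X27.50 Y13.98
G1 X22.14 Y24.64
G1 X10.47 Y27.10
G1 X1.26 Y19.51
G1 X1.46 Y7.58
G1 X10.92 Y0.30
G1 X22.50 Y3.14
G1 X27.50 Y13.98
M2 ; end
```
solid part
  facet normal 0.0000 0.0000 -1.0000
    outer loop
      vertex 10.47 27.10 0.00
      vertex 22.14 24.64 0.00
      vertex 27.50 13.98 0.00
    endloop
  endfacet
  facet normal 0.0000 0.0000 -1.0000
    outer loop
      vertex 1.26 19.51 0.00
      vertex 10.47 27.10 0.00
      vertex 27.50 13.98 0.00
    endloop
  endfacet
  facet normal 0.0000 0.0000 -1.0000
    outer loop
      vertex 1.46 7.58 0.00
      vertex 1.26 19.51 0.00
      vertex 27.50 13.98 0.00
    endloop
  endfacet
  facet normal 0.0000 0.0000 -1.0000
    outer loop
      vertex 10.92 0.30 0.00
      vertex 1.46 7.58 0.00
      vertex 27.50 13.98 0.00
    endloop
  endfacet
  facet normal 0.0000 0.0000 -1.0000
    outer loop
      vertex 22.50 3.14 0.00
      vertex 10.92 0.30 0.00
      vertex 27.50 13.98 0.00
    endloop
  endfacet
  facet normal 0.0000 0.0000 1.0000
    outer loop
      vertex 27.50 13.98 18.57
      vertex 22.14 24.64 18.57
      vertex 10.47 27.10 18.57
    endloop
  endfacet
  facet normal 0.0000 0.0000 1.0000
    outer loop
      vertex 27.50 13.98 18.57
      vertex 10.47 27.10 18.57
      vertex 1.26 19.51 18.57
    endloop
  endfacet
  facet normal 0.0000 0.0000 1.0000
    outer loop
      vertex 27.50 13.98 18.57
      vertex 1.26 19.51 18.57
      vertex 1.46 7.58 18.57
    endloop
  endfacet
  facet normal 0.0000 0.0000 1.0000
    outer loop
      vertex 27.50 13.98 18.57
      vertex 1.46 7.58 18.57
      vertex 10.92 0.30 18.57
    endloop
  endfacet
  facet normal 0.0000 0.0000 1.0000
    outer loop
      vertex 27.50 13.98 18.57
      vertex 10.92 0.30 18.57
      vertex 22.50 3.14 18.57
    endloop
  endfacet
  facet normal 0.8934 0.4492 0.0000
    outer loop
      vertex 27.50 13.98 0.00
      vertex 22.14 24.64 0.00
      vertex 22.14 24.64 18.57
    endloop
  endfacet
  facet normal 0.8934 0.4492 0.0000
    outer loop
      vertex 27.50 13.98 0.00
      vertex 22.14 24.64 18.57
      vertex 27.50 13.98 18.57
    endloop
  endfacet
  facet normal 0.2063 0.9785 0.0000
    outer loop
      vertex 22.14 24.64 0.00
      vertex 10.47 27.10 0.00
      vertex 10.47 27.10 18.57
    endloop
  endfacet
  facet normal 0.2063 0.9785 0.0000
    outer loop
      vertex 22.14 24.64 0.00
      vertex 10.47 27.10 18.57
      vertex 22.14 24.64 18.57
    endloop
  endfacet
  facet normal -0.6360 0.7717 0.0000
    outer loop
      vertex 10.47 27.10 0.00
      vertex 1.26 19.51 0.00
      vertex 1.26 19.51 18.57
    endloop
  endfacet
  facet normal -0.6360 0.7717 0.0000
    outer loop
      vertex 10.47 27.10 0.00
      vertex 1.26 19.51 18.57
      vertex 10.47 27.10 18.57
    endloop
  endfacet
  facet normal -0.9999 -0.0168 0.0000
    outer loop
      vertex 1.26 19.51 0.00
      vertex 1.46 7.58 0.00
      vertex 1.46 7.58 18.57
    endloop
  endfacet
  facet normal -0.9999 -0.0168 0.0000
    outer loop
      vertex 1.26 19.51 0.00
      vertex 1.46 7.58 18.57
      vertex 1.26 19.51 18.57
    endloop
  endfacet
  facet normal -0.6099 -0.7925 0.0000
    outer loop
      vertex 1.46 7.58 0.00
      vertex 10.92 0.30 0.00
      vertex 10.92 0.30 18.57
    endloop
  endfacet
  facet normal -0.6099 -0.7925 0.0000
    outer loop
      vertex 1.46 7.58 0.00
      vertex 10.92 0.30 18.57
      vertex 1.46 7.58 18.57
    endloop
  endfacet
  facet normal 0.2382 -0.9712 0.0000
    outer loop
      vertex 10.92 0.30 0.00
      vertex 22.50 3.14 0.00
      vertex 22.50 3.14 18.57
    endloop
  endfacet
  facet normal 0.2382 -0.9712 0.0000
    outer loop
      vertex 10.92 0.30 0.00
      vertex 22.50 3.14 18.57
      vertex 10.92 0.30 18.57
    endloop
  endfacet
  facet normal 0.9081 -0.4188 0.0000
    outer loop
      vertex 22.50 3.14 0.00
      vertex 27.50 13.98 0.00
      vertex 27.50 13.98 18.57
    endloop
  endfacet
  facet normal 0.9081 -0.4188 0.0000
    outer loop
      vertex 22.50 3.14 0.00
      vertex 27.50 13.98 18.57
      vertex 22.50 3.14 18.57
    endloop
  endfacet
endsolid part

The G0 Z moves step by Δz≈3.10 mm. Every layer's G1 loop is the same polygon, so the solid is a straight extrusion of it from z=0 to z≈18.6. Closing with flat bottom and top caps and triangulating gives 24 facets — a regular 7-sided prism (a cylinder approximated with 7 flat sides), circumscribed radius ≈ 13.8 mm, height ≈ 18.6 mm.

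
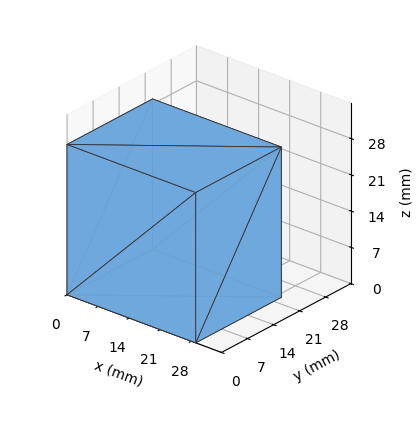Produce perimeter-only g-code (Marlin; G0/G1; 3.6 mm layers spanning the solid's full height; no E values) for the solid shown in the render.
Reading the render: the shape is a rectangular box, roughly 29 × 23 mm footprint and 29 mm tall (dimensions read to the nearest mm from the axis ticks). For the g-code, the solid's height is divided into equal slices at the stated Δz and each level perimeter traced with G1 moves after a G0 lift.

; perimeter-only toolpath
G21 ; units = mm
G90 ; absolute positioning
G28 ; home
; layer 1
G0 Z3.6
G0 X0.0 Y0.0
G1 X29.0 Y0.0
G1 X29.0 Y23.0
G1 X0.0 Y23.0
G1 X0.0 Y0.0
; layer 2
G0 Z7.2
G0 X0.0 Y0.0
G1 X29.0 Y0.0
G1 X29.0 Y23.0
G1 X0.0 Y23.0
G1 X0.0 Y0.0
; layer 3
G0 Z10.9
G0 X0.0 Y0.0
G1 X29.0 Y0.0
G1 X29.0 Y23.0
G1 X0.0 Y23.0
G1 X0.0 Y0.0
; layer 4
G0 Z14.5
G0 X0.0 Y0.0
G1 X29.0 Y0.0
G1 X29.0 Y23.0
G1 X0.0 Y23.0
G1 X0.0 Y0.0
; layer 5
G0 Z18.1
G0 X0.0 Y0.0
G1 X29.0 Y0.0
G1 X29.0 Y23.0
G1 X0.0 Y23.0
G1 X0.0 Y0.0
; layer 6
G0 Z21.8
G0 X0.0 Y0.0
G1 X29.0 Y0.0
G1 X29.0 Y23.0
G1 X0.0 Y23.0
G1 X0.0 Y0.0
; layer 7
G0 Z25.4
G0 X0.0 Y0.0
G1 X29.0 Y0.0
G1 X29.0 Y23.0
G1 X0.0 Y23.0
G1 X0.0 Y0.0
; layer 8
G0 Z29.0
G0 X0.0 Y0.0
G1 X29.0 Y0.0
G1 X29.0 Y23.0
G1 X0.0 Y23.0
G1 X0.0 Y0.0
M2 ; end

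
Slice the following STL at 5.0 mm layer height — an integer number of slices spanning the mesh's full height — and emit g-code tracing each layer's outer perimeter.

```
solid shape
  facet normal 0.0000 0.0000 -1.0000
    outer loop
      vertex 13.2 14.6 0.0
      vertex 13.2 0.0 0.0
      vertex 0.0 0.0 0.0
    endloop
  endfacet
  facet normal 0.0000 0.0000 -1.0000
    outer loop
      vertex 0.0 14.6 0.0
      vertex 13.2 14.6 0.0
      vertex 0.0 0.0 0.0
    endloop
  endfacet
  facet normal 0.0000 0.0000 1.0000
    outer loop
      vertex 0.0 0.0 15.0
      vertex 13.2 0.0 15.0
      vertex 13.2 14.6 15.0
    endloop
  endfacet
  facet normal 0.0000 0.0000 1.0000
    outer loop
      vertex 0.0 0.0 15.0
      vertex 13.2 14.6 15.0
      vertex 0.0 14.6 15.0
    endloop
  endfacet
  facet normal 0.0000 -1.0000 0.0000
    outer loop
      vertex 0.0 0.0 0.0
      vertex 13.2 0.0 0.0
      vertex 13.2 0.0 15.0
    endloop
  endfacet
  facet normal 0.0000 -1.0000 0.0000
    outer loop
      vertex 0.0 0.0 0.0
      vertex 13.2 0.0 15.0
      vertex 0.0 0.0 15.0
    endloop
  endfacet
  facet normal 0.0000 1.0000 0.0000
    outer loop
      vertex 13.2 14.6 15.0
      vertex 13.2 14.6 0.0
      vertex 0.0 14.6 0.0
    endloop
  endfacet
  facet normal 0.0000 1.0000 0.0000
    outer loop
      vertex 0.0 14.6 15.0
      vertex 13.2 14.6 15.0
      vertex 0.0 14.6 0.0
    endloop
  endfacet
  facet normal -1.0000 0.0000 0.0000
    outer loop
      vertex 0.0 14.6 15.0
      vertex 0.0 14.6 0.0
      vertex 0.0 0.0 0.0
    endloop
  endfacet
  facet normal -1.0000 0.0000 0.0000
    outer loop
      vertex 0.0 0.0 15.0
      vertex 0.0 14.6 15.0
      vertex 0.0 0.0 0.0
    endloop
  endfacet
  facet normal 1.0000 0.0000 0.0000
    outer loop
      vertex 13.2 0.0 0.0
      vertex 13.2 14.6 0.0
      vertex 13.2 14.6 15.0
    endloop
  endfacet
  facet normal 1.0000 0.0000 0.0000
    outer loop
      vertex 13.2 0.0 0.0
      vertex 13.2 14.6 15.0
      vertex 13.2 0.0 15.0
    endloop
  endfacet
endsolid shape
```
; perimeter-only toolpath
G21 ; units = mm
G90 ; absolute positioning
G28 ; home
; layer 1
G0 Z5.0
G0 X0.0 Y0.0
G1 X13.2 Y0.0
G1 X13.2 Y14.6
G1 X0.0 Y14.6
G1 X0.0 Y0.0
; layer 2
G0 Z10.0
G0 X0.0 Y0.0
G1 X13.2 Y0.0
G1 X13.2 Y14.6
G1 X0.0 Y14.6
G1 X0.0 Y0.0
; layer 3
G0 Z15.0
G0 X0.0 Y0.0
G1 X13.2 Y0.0
G1 X13.2 Y14.6
G1 X0.0 Y14.6
G1 X0.0 Y0.0
M2 ; end

The solid is a rectangular box, roughly 13.2 × 14.6 mm footprint and 15 mm tall. Slicing at Δz = 5.0 mm — 3 equal slices spanning the solid's height, so layer i sits at z = i·h/3 — gives 3 non-empty perimeters. Each is a 4-segment closed polygon; G0 lifts to the layer z and rapids to the start vertex, then G1 traces the edges.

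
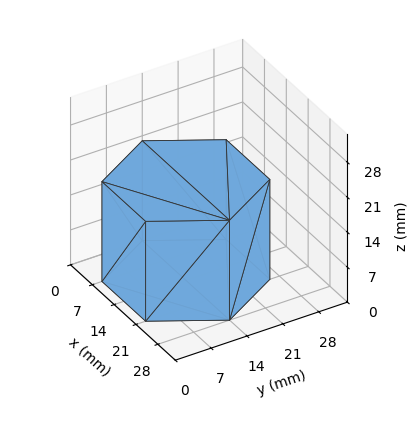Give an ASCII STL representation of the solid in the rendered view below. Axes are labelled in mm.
Reading the render: the shape is a regular 6-sided prism (a cylinder approximated with 6 flat sides), circumscribed radius ≈ 14 mm, height ≈ 20 mm (dimensions read to the nearest mm from the axis ticks). For the STL, each face is triangulated and given an outward normal.

solid part
  facet normal 0.0000 0.0000 -1.0000
    outer loop
      vertex 7.00 26.12 0.00
      vertex 21.00 26.12 0.00
      vertex 28.00 14.00 0.00
    endloop
  endfacet
  facet normal 0.0000 0.0000 -1.0000
    outer loop
      vertex 0.00 14.00 0.00
      vertex 7.00 26.12 0.00
      vertex 28.00 14.00 0.00
    endloop
  endfacet
  facet normal 0.0000 0.0000 -1.0000
    outer loop
      vertex 7.00 1.88 0.00
      vertex 0.00 14.00 0.00
      vertex 28.00 14.00 0.00
    endloop
  endfacet
  facet normal 0.0000 0.0000 -1.0000
    outer loop
      vertex 21.00 1.88 0.00
      vertex 7.00 1.88 0.00
      vertex 28.00 14.00 0.00
    endloop
  endfacet
  facet normal 0.0000 0.0000 1.0000
    outer loop
      vertex 28.00 14.00 20.00
      vertex 21.00 26.12 20.00
      vertex 7.00 26.12 20.00
    endloop
  endfacet
  facet normal 0.0000 0.0000 1.0000
    outer loop
      vertex 28.00 14.00 20.00
      vertex 7.00 26.12 20.00
      vertex 0.00 14.00 20.00
    endloop
  endfacet
  facet normal 0.0000 0.0000 1.0000
    outer loop
      vertex 28.00 14.00 20.00
      vertex 0.00 14.00 20.00
      vertex 7.00 1.88 20.00
    endloop
  endfacet
  facet normal 0.0000 0.0000 1.0000
    outer loop
      vertex 28.00 14.00 20.00
      vertex 7.00 1.88 20.00
      vertex 21.00 1.88 20.00
    endloop
  endfacet
  facet normal 0.8659 0.5001 0.0000
    outer loop
      vertex 28.00 14.00 0.00
      vertex 21.00 26.12 0.00
      vertex 21.00 26.12 20.00
    endloop
  endfacet
  facet normal 0.8659 0.5001 0.0000
    outer loop
      vertex 28.00 14.00 0.00
      vertex 21.00 26.12 20.00
      vertex 28.00 14.00 20.00
    endloop
  endfacet
  facet normal 0.0000 1.0000 0.0000
    outer loop
      vertex 21.00 26.12 0.00
      vertex 7.00 26.12 0.00
      vertex 7.00 26.12 20.00
    endloop
  endfacet
  facet normal 0.0000 1.0000 0.0000
    outer loop
      vertex 21.00 26.12 0.00
      vertex 7.00 26.12 20.00
      vertex 21.00 26.12 20.00
    endloop
  endfacet
  facet normal -0.8659 0.5001 0.0000
    outer loop
      vertex 7.00 26.12 0.00
      vertex 0.00 14.00 0.00
      vertex 0.00 14.00 20.00
    endloop
  endfacet
  facet normal -0.8659 0.5001 0.0000
    outer loop
      vertex 7.00 26.12 0.00
      vertex 0.00 14.00 20.00
      vertex 7.00 26.12 20.00
    endloop
  endfacet
  facet normal -0.8659 -0.5001 0.0000
    outer loop
      vertex 0.00 14.00 0.00
      vertex 7.00 1.88 0.00
      vertex 7.00 1.88 20.00
    endloop
  endfacet
  facet normal -0.8659 -0.5001 0.0000
    outer loop
      vertex 0.00 14.00 0.00
      vertex 7.00 1.88 20.00
      vertex 0.00 14.00 20.00
    endloop
  endfacet
  facet normal 0.0000 -1.0000 0.0000
    outer loop
      vertex 7.00 1.88 0.00
      vertex 21.00 1.88 0.00
      vertex 21.00 1.88 20.00
    endloop
  endfacet
  facet normal 0.0000 -1.0000 0.0000
    outer loop
      vertex 7.00 1.88 0.00
      vertex 21.00 1.88 20.00
      vertex 7.00 1.88 20.00
    endloop
  endfacet
  facet normal 0.8659 -0.5001 0.0000
    outer loop
      vertex 21.00 1.88 0.00
      vertex 28.00 14.00 0.00
      vertex 28.00 14.00 20.00
    endloop
  endfacet
  facet normal 0.8659 -0.5001 0.0000
    outer loop
      vertex 21.00 1.88 0.00
      vertex 28.00 14.00 20.00
      vertex 21.00 1.88 20.00
    endloop
  endfacet
endsolid part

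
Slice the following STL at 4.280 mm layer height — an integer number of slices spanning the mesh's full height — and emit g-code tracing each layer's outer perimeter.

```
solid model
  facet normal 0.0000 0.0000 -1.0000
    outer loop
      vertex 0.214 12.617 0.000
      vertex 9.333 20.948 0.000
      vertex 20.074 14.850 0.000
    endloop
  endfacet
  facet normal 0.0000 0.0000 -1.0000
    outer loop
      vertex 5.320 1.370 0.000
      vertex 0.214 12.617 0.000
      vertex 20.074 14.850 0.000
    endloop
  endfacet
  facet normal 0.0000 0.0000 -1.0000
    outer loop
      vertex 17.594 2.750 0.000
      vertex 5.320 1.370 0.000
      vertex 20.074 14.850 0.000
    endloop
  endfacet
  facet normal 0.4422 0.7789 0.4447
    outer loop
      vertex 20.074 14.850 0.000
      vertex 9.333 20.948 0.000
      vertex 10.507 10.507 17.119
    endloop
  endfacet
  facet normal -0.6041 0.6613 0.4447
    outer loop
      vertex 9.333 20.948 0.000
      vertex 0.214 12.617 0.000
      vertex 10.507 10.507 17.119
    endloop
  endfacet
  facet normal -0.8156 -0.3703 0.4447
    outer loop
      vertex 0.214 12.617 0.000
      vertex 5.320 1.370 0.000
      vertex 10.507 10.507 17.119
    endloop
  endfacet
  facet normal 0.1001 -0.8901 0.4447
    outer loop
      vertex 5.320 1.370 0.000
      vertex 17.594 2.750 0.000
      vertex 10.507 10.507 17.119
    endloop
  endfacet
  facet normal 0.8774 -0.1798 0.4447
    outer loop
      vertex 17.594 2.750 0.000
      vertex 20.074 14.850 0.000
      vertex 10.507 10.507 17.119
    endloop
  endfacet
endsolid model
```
; perimeter-only toolpath
G21 ; units = mm
G90 ; absolute positioning
G28 ; home
; layer 1
G0 Z4.280
G0 X17.682 Y13.764
G1 X9.627 Y18.338
G1 X2.787 Y12.089
G1 X6.617 Y3.654
G1 X15.822 Y4.689
G1 X17.682 Y13.764
; layer 2
G0 Z8.559
G0 X15.291 Y12.678
G1 X9.920 Y15.727
G1 X5.361 Y11.562
G1 X7.913 Y5.938
G1 X14.050 Y6.628
G1 X15.291 Y12.678
; layer 3
G0 Z12.839
G0 X12.899 Y11.593
G1 X10.213 Y13.117
G1 X7.934 Y11.035
G1 X9.210 Y8.223
G1 X12.279 Y8.568
G1 X12.899 Y11.593
M2 ; end

The solid is a regular 5-sided pyramid, base circumscribed radius ≈ 10.5 mm, apex at z ≈ 17.1 mm. Slicing at Δz = 4.280 mm — 4 equal slices spanning the solid's height, so layer i sits at z = i·h/4 — gives 3 non-empty perimeters. Each is a 5-segment closed polygon; G0 lifts to the layer z and rapids to the start vertex, then G1 traces the edges. The cross-section shrinks linearly with z (the slice at the apex is degenerate and omitted).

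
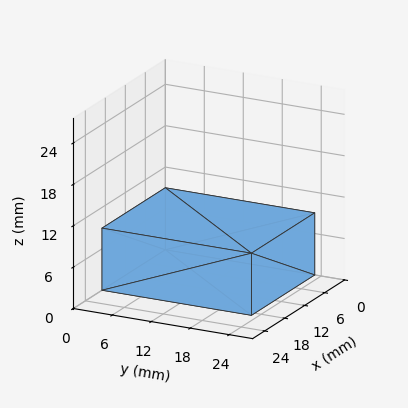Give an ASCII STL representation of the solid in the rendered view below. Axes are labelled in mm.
Reading the render: the shape is a rectangular box, roughly 19 × 23 mm footprint and 9 mm tall (dimensions read to the nearest mm from the axis ticks). For the STL, each face is triangulated and given an outward normal.

solid part
  facet normal 0.0000 0.0000 -1.0000
    outer loop
      vertex 19.000 23.000 0.000
      vertex 19.000 0.000 0.000
      vertex 0.000 0.000 0.000
    endloop
  endfacet
  facet normal 0.0000 0.0000 -1.0000
    outer loop
      vertex 0.000 23.000 0.000
      vertex 19.000 23.000 0.000
      vertex 0.000 0.000 0.000
    endloop
  endfacet
  facet normal 0.0000 0.0000 1.0000
    outer loop
      vertex 0.000 0.000 9.000
      vertex 19.000 0.000 9.000
      vertex 19.000 23.000 9.000
    endloop
  endfacet
  facet normal 0.0000 0.0000 1.0000
    outer loop
      vertex 0.000 0.000 9.000
      vertex 19.000 23.000 9.000
      vertex 0.000 23.000 9.000
    endloop
  endfacet
  facet normal 0.0000 -1.0000 0.0000
    outer loop
      vertex 0.000 0.000 0.000
      vertex 19.000 0.000 0.000
      vertex 19.000 0.000 9.000
    endloop
  endfacet
  facet normal 0.0000 -1.0000 0.0000
    outer loop
      vertex 0.000 0.000 0.000
      vertex 19.000 0.000 9.000
      vertex 0.000 0.000 9.000
    endloop
  endfacet
  facet normal 0.0000 1.0000 0.0000
    outer loop
      vertex 19.000 23.000 9.000
      vertex 19.000 23.000 0.000
      vertex 0.000 23.000 0.000
    endloop
  endfacet
  facet normal 0.0000 1.0000 0.0000
    outer loop
      vertex 0.000 23.000 9.000
      vertex 19.000 23.000 9.000
      vertex 0.000 23.000 0.000
    endloop
  endfacet
  facet normal -1.0000 0.0000 0.0000
    outer loop
      vertex 0.000 23.000 9.000
      vertex 0.000 23.000 0.000
      vertex 0.000 0.000 0.000
    endloop
  endfacet
  facet normal -1.0000 0.0000 0.0000
    outer loop
      vertex 0.000 0.000 9.000
      vertex 0.000 23.000 9.000
      vertex 0.000 0.000 0.000
    endloop
  endfacet
  facet normal 1.0000 0.0000 0.0000
    outer loop
      vertex 19.000 0.000 0.000
      vertex 19.000 23.000 0.000
      vertex 19.000 23.000 9.000
    endloop
  endfacet
  facet normal 1.0000 0.0000 0.0000
    outer loop
      vertex 19.000 0.000 0.000
      vertex 19.000 23.000 9.000
      vertex 19.000 0.000 9.000
    endloop
  endfacet
endsolid part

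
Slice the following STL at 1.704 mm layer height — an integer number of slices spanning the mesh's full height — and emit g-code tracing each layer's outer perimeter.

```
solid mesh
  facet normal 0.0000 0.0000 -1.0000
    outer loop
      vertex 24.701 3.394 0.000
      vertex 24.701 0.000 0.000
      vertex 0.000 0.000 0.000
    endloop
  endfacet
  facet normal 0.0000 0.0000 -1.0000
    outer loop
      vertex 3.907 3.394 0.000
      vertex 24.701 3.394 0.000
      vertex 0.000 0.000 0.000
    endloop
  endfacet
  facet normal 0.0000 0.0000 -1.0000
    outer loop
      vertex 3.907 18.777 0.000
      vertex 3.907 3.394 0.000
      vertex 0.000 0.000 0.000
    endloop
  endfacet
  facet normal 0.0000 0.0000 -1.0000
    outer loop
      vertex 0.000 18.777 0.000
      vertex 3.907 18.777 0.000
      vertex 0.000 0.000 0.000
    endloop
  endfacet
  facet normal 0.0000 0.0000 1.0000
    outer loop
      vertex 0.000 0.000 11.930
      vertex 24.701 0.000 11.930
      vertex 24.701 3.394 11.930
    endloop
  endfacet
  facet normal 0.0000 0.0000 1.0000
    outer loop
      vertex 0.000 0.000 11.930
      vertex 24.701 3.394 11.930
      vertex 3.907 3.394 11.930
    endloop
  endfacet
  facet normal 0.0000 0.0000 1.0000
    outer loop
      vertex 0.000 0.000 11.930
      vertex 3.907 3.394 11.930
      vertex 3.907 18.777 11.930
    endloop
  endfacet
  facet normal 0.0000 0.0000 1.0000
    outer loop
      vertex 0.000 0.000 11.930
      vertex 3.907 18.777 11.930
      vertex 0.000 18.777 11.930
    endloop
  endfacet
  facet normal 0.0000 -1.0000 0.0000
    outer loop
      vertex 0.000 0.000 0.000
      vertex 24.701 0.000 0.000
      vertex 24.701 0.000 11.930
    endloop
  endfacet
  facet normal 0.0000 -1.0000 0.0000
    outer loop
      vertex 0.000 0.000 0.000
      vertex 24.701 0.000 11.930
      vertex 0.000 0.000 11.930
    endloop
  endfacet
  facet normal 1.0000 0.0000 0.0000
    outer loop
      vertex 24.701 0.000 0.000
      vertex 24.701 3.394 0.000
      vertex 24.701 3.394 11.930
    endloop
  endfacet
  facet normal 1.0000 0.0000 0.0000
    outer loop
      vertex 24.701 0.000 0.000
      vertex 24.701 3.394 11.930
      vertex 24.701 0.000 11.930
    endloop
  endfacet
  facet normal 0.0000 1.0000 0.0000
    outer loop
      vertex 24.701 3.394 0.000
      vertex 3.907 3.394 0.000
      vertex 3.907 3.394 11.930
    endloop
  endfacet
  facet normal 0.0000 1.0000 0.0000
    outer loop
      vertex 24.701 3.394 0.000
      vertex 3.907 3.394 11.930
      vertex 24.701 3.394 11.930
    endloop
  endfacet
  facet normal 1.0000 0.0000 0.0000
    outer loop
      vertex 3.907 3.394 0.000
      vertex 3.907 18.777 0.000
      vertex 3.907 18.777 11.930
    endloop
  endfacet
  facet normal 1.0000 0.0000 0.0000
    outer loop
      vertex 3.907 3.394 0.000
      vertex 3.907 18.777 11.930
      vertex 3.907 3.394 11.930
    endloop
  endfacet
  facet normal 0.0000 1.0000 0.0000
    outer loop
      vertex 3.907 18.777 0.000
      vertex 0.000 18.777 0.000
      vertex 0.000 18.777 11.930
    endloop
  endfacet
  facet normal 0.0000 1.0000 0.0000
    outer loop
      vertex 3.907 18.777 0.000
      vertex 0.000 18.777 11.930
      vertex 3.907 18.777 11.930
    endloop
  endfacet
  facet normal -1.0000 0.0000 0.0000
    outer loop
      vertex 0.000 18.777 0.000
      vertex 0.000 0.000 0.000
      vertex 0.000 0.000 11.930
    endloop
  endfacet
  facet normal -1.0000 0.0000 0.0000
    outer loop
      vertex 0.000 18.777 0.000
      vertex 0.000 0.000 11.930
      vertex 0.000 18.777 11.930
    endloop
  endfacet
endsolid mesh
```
; perimeter-only toolpath
G21 ; units = mm
G90 ; absolute positioning
G28 ; home
; layer 1
G0 Z1.704
G0 X0.000 Y0.000
G1 X24.701 Y0.000
G1 X24.701 Y3.394
G1 X3.907 Y3.394
G1 X3.907 Y18.777
G1 X0.000 Y18.777
G1 X0.000 Y0.000
; layer 2
G0 Z3.409
G0 X0.000 Y0.000
G1 X24.701 Y0.000
G1 X24.701 Y3.394
G1 X3.907 Y3.394
G1 X3.907 Y18.777
G1 X0.000 Y18.777
G1 X0.000 Y0.000
; layer 3
G0 Z5.113
G0 X0.000 Y0.000
G1 X24.701 Y0.000
G1 X24.701 Y3.394
G1 X3.907 Y3.394
G1 X3.907 Y18.777
G1 X0.000 Y18.777
G1 X0.000 Y0.000
; layer 4
G0 Z6.817
G0 X0.000 Y0.000
G1 X24.701 Y0.000
G1 X24.701 Y3.394
G1 X3.907 Y3.394
G1 X3.907 Y18.777
G1 X0.000 Y18.777
G1 X0.000 Y0.000
; layer 5
G0 Z8.521
G0 X0.000 Y0.000
G1 X24.701 Y0.000
G1 X24.701 Y3.394
G1 X3.907 Y3.394
G1 X3.907 Y18.777
G1 X0.000 Y18.777
G1 X0.000 Y0.000
; layer 6
G0 Z10.226
G0 X0.000 Y0.000
G1 X24.701 Y0.000
G1 X24.701 Y3.394
G1 X3.907 Y3.394
G1 X3.907 Y18.777
G1 X0.000 Y18.777
G1 X0.000 Y0.000
; layer 7
G0 Z11.930
G0 X0.000 Y0.000
G1 X24.701 Y0.000
G1 X24.701 Y3.394
G1 X3.907 Y3.394
G1 X3.907 Y18.777
G1 X0.000 Y18.777
G1 X0.000 Y0.000
M2 ; end

The solid is an L-shaped prism: outer 24.7 × 18.8 mm, arm thicknesses ≈ 3.39 mm (horizontal) and 3.91 mm (vertical), extruded 11.9 mm in z. Slicing at Δz = 1.704 mm — 7 equal slices spanning the solid's height, so layer i sits at z = i·h/7 — gives 7 non-empty perimeters. Each is a 6-segment closed polygon; G0 lifts to the layer z and rapids to the start vertex, then G1 traces the edges.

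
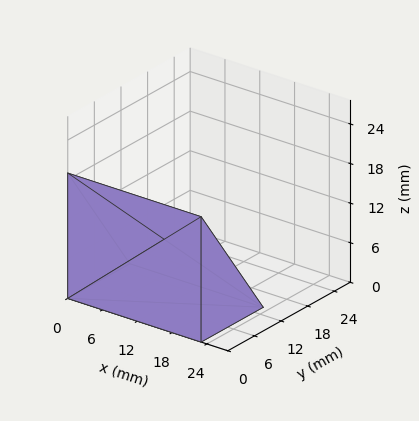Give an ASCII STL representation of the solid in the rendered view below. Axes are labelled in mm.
Reading the render: the shape is a wedge (ramp): 23 × 14 mm base, rising to 19 mm along the y=0 edge and sloping linearly to z=0 at y=14 (dimensions read to the nearest mm from the axis ticks). For the STL, each face is triangulated and given an outward normal.

solid part
  facet normal 0.0000 0.0000 -1.0000
    outer loop
      vertex 23.000 14.000 0.000
      vertex 23.000 0.000 0.000
      vertex 0.000 0.000 0.000
    endloop
  endfacet
  facet normal 0.0000 0.0000 -1.0000
    outer loop
      vertex 0.000 14.000 0.000
      vertex 23.000 14.000 0.000
      vertex 0.000 0.000 0.000
    endloop
  endfacet
  facet normal 0.0000 -1.0000 0.0000
    outer loop
      vertex 0.000 0.000 0.000
      vertex 23.000 0.000 0.000
      vertex 23.000 0.000 19.000
    endloop
  endfacet
  facet normal 0.0000 -1.0000 0.0000
    outer loop
      vertex 0.000 0.000 0.000
      vertex 23.000 0.000 19.000
      vertex 0.000 0.000 19.000
    endloop
  endfacet
  facet normal 0.0000 0.8051 0.5932
    outer loop
      vertex 0.000 0.000 19.000
      vertex 23.000 0.000 19.000
      vertex 23.000 14.000 0.000
    endloop
  endfacet
  facet normal 0.0000 0.8051 0.5932
    outer loop
      vertex 0.000 0.000 19.000
      vertex 23.000 14.000 0.000
      vertex 0.000 14.000 0.000
    endloop
  endfacet
  facet normal -1.0000 0.0000 0.0000
    outer loop
      vertex 0.000 0.000 19.000
      vertex 0.000 14.000 0.000
      vertex 0.000 0.000 0.000
    endloop
  endfacet
  facet normal 1.0000 0.0000 0.0000
    outer loop
      vertex 23.000 0.000 0.000
      vertex 23.000 14.000 0.000
      vertex 23.000 0.000 19.000
    endloop
  endfacet
endsolid part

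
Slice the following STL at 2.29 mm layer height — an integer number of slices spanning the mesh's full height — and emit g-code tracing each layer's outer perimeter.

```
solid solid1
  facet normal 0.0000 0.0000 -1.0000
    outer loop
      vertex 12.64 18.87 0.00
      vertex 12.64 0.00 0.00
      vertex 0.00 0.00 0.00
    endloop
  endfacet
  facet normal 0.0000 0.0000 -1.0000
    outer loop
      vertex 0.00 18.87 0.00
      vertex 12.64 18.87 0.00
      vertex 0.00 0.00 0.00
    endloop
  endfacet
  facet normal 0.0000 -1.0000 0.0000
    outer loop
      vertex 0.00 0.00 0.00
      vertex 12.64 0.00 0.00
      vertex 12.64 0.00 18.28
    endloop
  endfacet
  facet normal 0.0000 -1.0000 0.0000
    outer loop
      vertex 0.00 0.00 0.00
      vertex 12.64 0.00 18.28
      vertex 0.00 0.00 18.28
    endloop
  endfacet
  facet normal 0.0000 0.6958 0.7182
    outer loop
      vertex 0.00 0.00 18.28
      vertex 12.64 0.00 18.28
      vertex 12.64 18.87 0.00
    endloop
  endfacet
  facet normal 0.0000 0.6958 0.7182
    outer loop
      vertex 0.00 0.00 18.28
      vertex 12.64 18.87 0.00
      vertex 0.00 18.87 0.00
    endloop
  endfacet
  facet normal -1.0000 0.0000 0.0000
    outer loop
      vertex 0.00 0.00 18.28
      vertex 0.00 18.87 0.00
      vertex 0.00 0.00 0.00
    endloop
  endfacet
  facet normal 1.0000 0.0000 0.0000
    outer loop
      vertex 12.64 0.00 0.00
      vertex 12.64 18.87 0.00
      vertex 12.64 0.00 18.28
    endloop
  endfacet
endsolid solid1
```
; perimeter-only toolpath
G21 ; units = mm
G90 ; absolute positioning
G28 ; home
; layer 1
G0 Z2.29
G0 X0.00 Y0.00
G1 X12.64 Y0.00
G1 X12.64 Y16.51
G1 X0.00 Y16.51
G1 X0.00 Y0.00
; layer 2
G0 Z4.57
G0 X0.00 Y0.00
G1 X12.64 Y0.00
G1 X12.64 Y14.15
G1 X0.00 Y14.15
G1 X0.00 Y0.00
; layer 3
G0 Z6.86
G0 X0.00 Y0.00
G1 X12.64 Y0.00
G1 X12.64 Y11.79
G1 X0.00 Y11.79
G1 X0.00 Y0.00
; layer 4
G0 Z9.14
G0 X0.00 Y0.00
G1 X12.64 Y0.00
G1 X12.64 Y9.44
G1 X0.00 Y9.44
G1 X0.00 Y0.00
; layer 5
G0 Z11.43
G0 X0.00 Y0.00
G1 X12.64 Y0.00
G1 X12.64 Y7.08
G1 X0.00 Y7.08
G1 X0.00 Y0.00
; layer 6
G0 Z13.71
G0 X0.00 Y0.00
G1 X12.64 Y0.00
G1 X12.64 Y4.72
G1 X0.00 Y4.72
G1 X0.00 Y0.00
; layer 7
G0 Z16.00
G0 X0.00 Y0.00
G1 X12.64 Y0.00
G1 X12.64 Y2.36
G1 X0.00 Y2.36
G1 X0.00 Y0.00
M2 ; end

The solid is a wedge (ramp): 12.6 × 18.9 mm base, rising to 18.3 mm along the y=0 edge and sloping linearly to z=0 at y=18.9. Slicing at Δz = 2.29 mm — 8 equal slices spanning the solid's height, so layer i sits at z = i·h/8 — gives 7 non-empty perimeters. Each is a 4-segment closed polygon; G0 lifts to the layer z and rapids to the start vertex, then G1 traces the edges. The cross-section shrinks linearly with z (the slice at the apex is degenerate and omitted).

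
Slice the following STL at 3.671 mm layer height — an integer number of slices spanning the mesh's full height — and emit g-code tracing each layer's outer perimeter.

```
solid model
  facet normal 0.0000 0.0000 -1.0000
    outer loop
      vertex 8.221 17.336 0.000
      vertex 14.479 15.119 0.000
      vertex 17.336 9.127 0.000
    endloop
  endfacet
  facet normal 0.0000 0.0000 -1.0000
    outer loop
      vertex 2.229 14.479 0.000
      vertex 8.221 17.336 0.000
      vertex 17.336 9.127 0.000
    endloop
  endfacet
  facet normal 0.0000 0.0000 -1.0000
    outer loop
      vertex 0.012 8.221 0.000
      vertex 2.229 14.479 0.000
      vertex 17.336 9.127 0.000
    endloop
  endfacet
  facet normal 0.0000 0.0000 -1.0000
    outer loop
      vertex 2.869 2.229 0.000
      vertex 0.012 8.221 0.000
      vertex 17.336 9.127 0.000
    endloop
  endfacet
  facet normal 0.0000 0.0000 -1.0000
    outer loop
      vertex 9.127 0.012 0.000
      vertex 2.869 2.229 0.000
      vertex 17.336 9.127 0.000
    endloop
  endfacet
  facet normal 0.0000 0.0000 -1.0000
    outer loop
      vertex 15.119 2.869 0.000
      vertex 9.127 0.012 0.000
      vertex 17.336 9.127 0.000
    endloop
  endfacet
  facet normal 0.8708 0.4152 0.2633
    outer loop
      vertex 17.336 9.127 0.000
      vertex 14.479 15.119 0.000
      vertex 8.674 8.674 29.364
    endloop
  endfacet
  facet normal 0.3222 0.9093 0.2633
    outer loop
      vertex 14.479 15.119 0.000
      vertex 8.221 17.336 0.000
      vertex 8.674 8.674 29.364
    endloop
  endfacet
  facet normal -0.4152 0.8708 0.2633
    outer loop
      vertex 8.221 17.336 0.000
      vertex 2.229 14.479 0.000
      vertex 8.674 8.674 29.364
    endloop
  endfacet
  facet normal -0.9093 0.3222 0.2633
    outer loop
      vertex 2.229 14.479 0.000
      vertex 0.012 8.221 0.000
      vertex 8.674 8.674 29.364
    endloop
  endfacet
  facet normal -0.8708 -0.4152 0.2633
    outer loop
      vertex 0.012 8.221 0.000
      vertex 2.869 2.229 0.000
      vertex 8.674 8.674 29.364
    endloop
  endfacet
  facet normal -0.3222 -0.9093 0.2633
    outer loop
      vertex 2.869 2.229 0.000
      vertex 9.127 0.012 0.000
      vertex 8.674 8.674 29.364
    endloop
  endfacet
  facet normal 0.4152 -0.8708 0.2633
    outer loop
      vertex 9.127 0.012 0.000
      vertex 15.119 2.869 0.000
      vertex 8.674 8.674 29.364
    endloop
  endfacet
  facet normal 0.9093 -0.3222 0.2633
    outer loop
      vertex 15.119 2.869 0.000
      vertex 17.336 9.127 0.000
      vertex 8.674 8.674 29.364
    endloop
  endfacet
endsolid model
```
; perimeter-only toolpath
G21 ; units = mm
G90 ; absolute positioning
G28 ; home
; layer 1
G0 Z3.671
G0 X16.253 Y9.070
G1 X13.753 Y14.313
G1 X8.278 Y16.253
G1 X3.035 Y13.753
G1 X1.095 Y8.278
G1 X3.595 Y3.035
G1 X9.070 Y1.095
G1 X14.313 Y3.595
G1 X16.253 Y9.070
; layer 2
G0 Z7.341
G0 X15.170 Y9.014
G1 X13.028 Y13.508
G1 X8.334 Y15.170
G1 X3.840 Y13.028
G1 X2.177 Y8.334
G1 X4.320 Y3.840
G1 X9.014 Y2.177
G1 X13.508 Y4.320
G1 X15.170 Y9.014
; layer 3
G0 Z11.011
G0 X14.088 Y8.957
G1 X12.302 Y12.702
G1 X8.391 Y14.088
G1 X4.646 Y12.302
G1 X3.260 Y8.391
G1 X5.046 Y4.646
G1 X8.957 Y3.260
G1 X12.702 Y5.046
G1 X14.088 Y8.957
; layer 4
G0 Z14.682
G0 X13.005 Y8.901
G1 X11.576 Y11.896
G1 X8.447 Y13.005
G1 X5.451 Y11.576
G1 X4.343 Y8.447
G1 X5.771 Y5.451
G1 X8.901 Y4.343
G1 X11.896 Y5.771
G1 X13.005 Y8.901
; layer 5
G0 Z18.352
G0 X11.922 Y8.844
G1 X10.851 Y11.091
G1 X8.504 Y11.922
G1 X6.257 Y10.851
G1 X5.426 Y8.504
G1 X6.497 Y6.257
G1 X8.844 Y5.426
G1 X11.091 Y6.497
G1 X11.922 Y8.844
; layer 6
G0 Z22.023
G0 X10.839 Y8.787
G1 X10.125 Y10.285
G1 X8.561 Y10.839
G1 X7.063 Y10.125
G1 X6.508 Y8.561
G1 X7.223 Y7.063
G1 X8.787 Y6.508
G1 X10.285 Y7.223
G1 X10.839 Y8.787
; layer 7
G0 Z25.694
G0 X9.757 Y8.731
G1 X9.400 Y9.480
G1 X8.617 Y9.757
G1 X7.868 Y9.400
G1 X7.591 Y8.617
G1 X7.948 Y7.868
G1 X8.731 Y7.591
G1 X9.480 Y7.948
G1 X9.757 Y8.731
M2 ; end

The solid is a regular 8-sided pyramid, base circumscribed radius ≈ 8.67 mm, apex at z ≈ 29.4 mm. Slicing at Δz = 3.671 mm — 8 equal slices spanning the solid's height, so layer i sits at z = i·h/8 — gives 7 non-empty perimeters. Each is a 8-segment closed polygon; G0 lifts to the layer z and rapids to the start vertex, then G1 traces the edges. The cross-section shrinks linearly with z (the slice at the apex is degenerate and omitted).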